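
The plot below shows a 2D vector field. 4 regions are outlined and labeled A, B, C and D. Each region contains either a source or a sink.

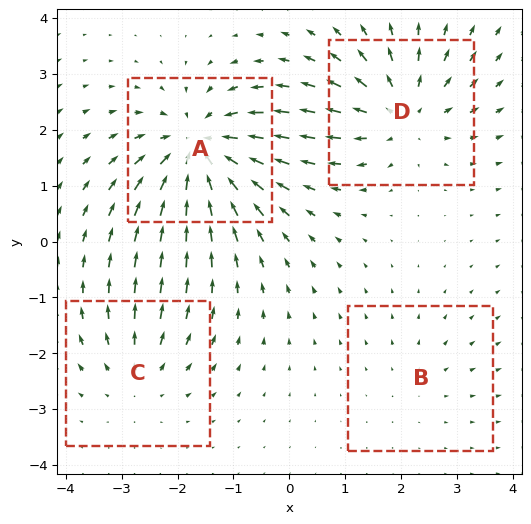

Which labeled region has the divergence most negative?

Divergence at each region's feature centre — A: about -7, B: about +2, C: about +4, D: about +5. Region A is most negative.

A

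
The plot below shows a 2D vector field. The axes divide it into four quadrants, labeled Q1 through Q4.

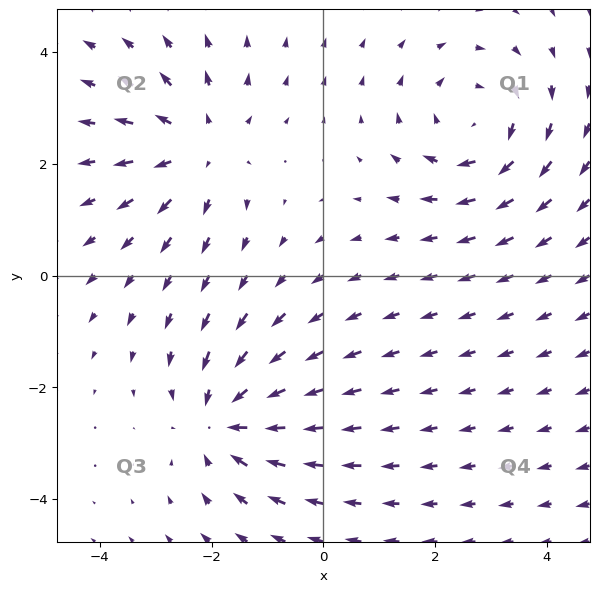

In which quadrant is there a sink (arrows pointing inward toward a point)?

Q3

The sink sits at approximately (-1.8, -2.6), which lies in quadrant Q3. The divergence there is about -4, negative as expected for a sink.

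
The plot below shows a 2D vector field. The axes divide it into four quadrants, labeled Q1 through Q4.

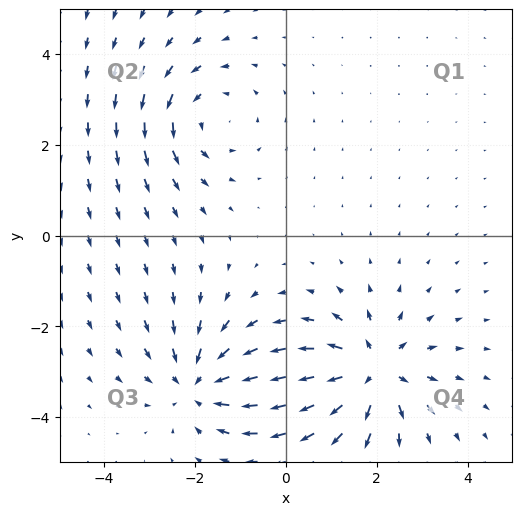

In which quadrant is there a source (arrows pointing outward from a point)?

The source sits at approximately (1.9, -3.0), which lies in quadrant Q4. The divergence there is about +5, positive as expected for a source.

Q4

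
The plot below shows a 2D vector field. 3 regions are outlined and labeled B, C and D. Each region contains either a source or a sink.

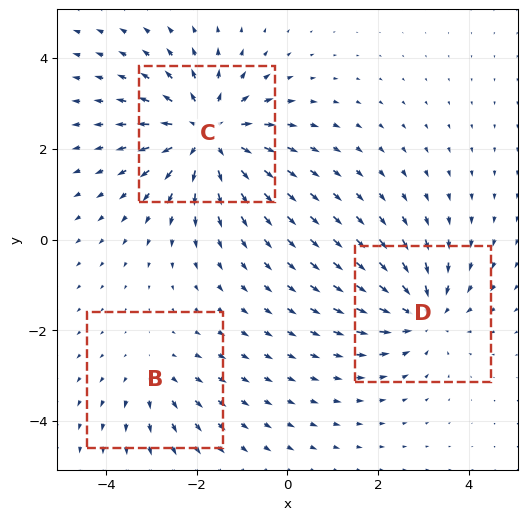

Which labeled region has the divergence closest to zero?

Divergence at each region's feature centre — B: about +2, C: about +5, D: about -3. Region B is closest to zero.

B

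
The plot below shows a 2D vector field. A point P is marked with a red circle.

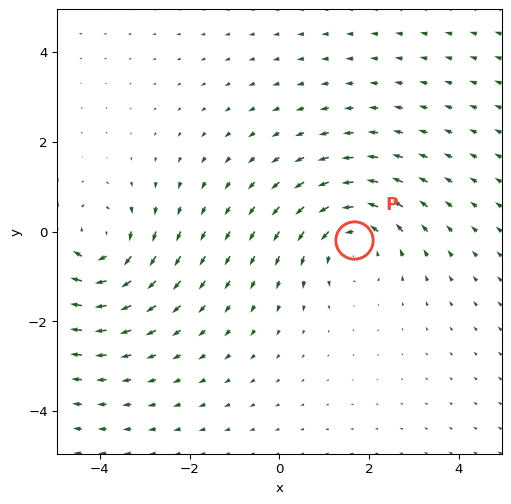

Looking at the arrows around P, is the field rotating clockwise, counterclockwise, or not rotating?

counterclockwise

Near P at (1.7, -0.2) the arrows circulate counterclockwise. The curl (z-component) there is about +3; positive curl means counterclockwise rotation.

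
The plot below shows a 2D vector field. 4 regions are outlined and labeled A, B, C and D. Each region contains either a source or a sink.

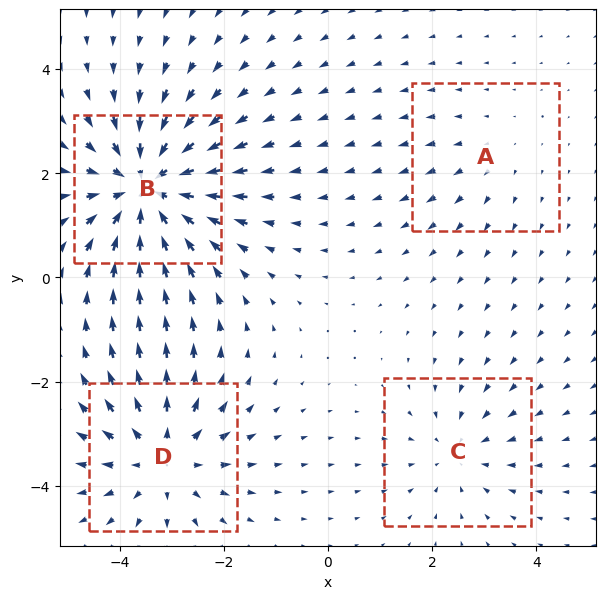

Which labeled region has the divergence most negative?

B

Divergence at each region's feature centre — A: about +2, B: about -6, C: about -3, D: about +4. Region B is most negative.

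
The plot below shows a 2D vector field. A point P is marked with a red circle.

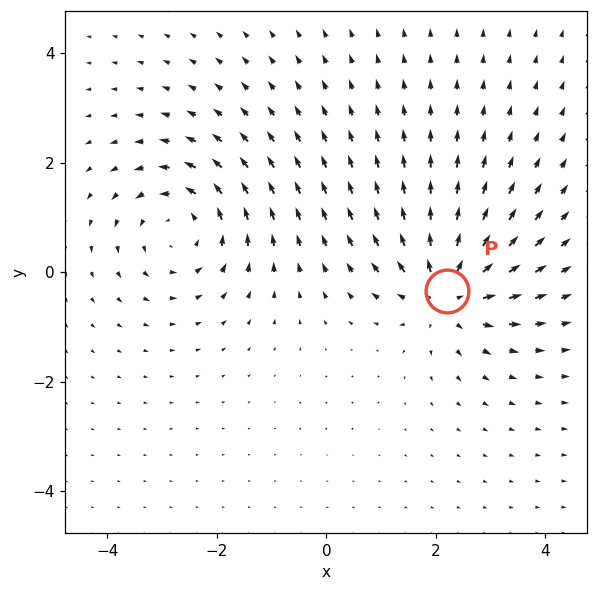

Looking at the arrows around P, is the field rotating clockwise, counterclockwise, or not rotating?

Near P at (2.2, -0.4) the arrows show no circulation. The curl there is ≈0.

not rotating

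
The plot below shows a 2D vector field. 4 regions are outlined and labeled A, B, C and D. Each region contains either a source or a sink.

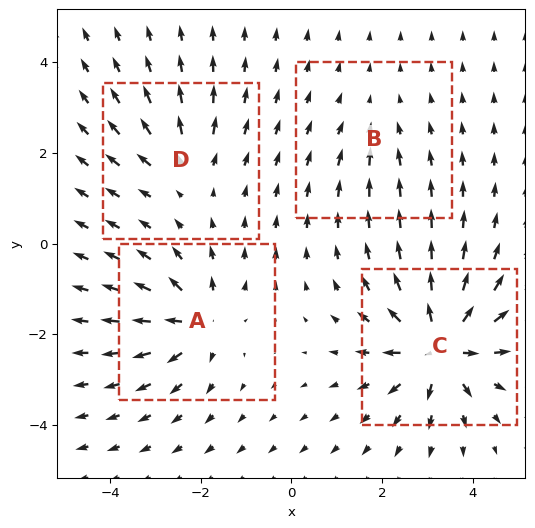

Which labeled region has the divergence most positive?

C

Divergence at each region's feature centre — A: about +6, B: about -2, C: about +9, D: about +4. Region C is most positive.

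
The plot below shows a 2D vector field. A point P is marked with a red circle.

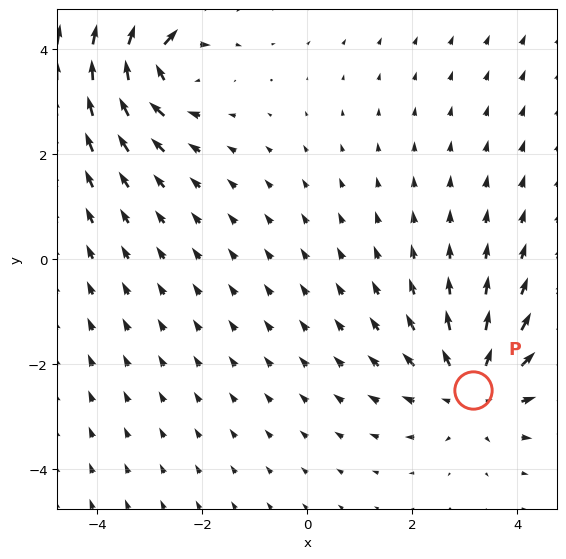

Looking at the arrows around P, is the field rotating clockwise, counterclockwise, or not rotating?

not rotating

Near P at (3.2, -2.5) the arrows show no circulation. The curl there is ≈0.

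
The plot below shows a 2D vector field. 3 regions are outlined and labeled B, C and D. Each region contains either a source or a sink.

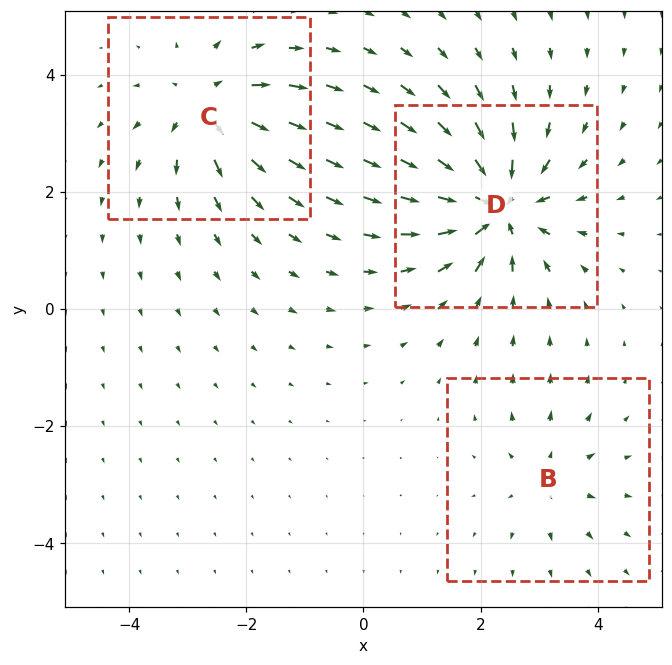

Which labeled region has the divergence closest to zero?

Divergence at each region's feature centre — B: about +2, C: about +4, D: about -6. Region B is closest to zero.

B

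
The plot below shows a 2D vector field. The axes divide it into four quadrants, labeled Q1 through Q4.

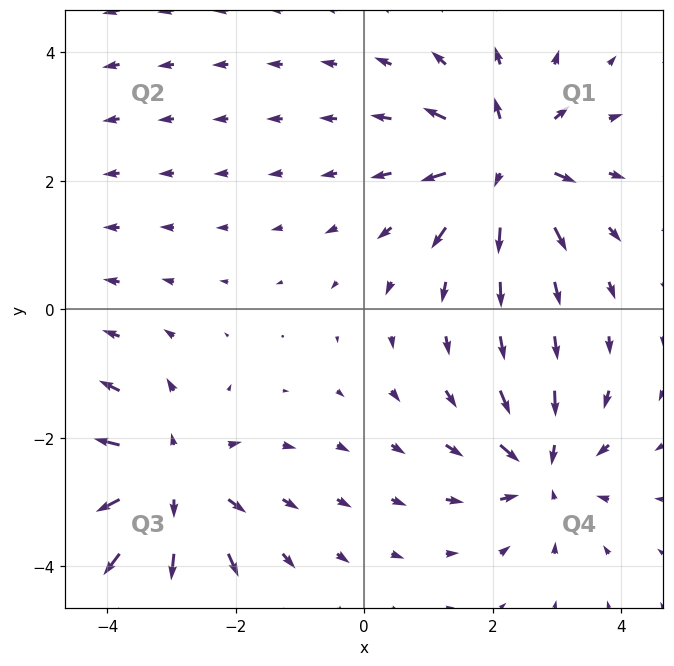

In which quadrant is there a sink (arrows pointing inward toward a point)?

The sink sits at approximately (2.8, -2.5), which lies in quadrant Q4. The divergence there is about -4, negative as expected for a sink.

Q4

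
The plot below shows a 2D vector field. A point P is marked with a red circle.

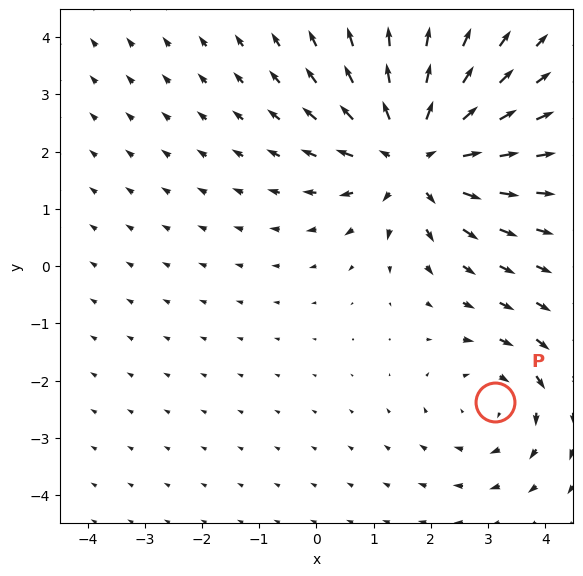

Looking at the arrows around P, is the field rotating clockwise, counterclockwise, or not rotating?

clockwise

Near P at (3.1, -2.4) the arrows circulate clockwise. The curl (z-component) there is about -2; negative curl means clockwise rotation.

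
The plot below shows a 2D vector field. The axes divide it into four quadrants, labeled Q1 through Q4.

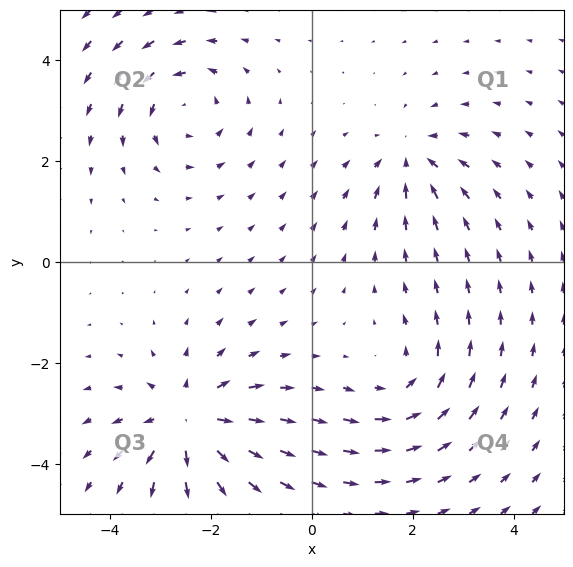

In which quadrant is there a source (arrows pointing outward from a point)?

The source sits at approximately (-2.4, -3.2), which lies in quadrant Q3. The divergence there is about +5, positive as expected for a source.

Q3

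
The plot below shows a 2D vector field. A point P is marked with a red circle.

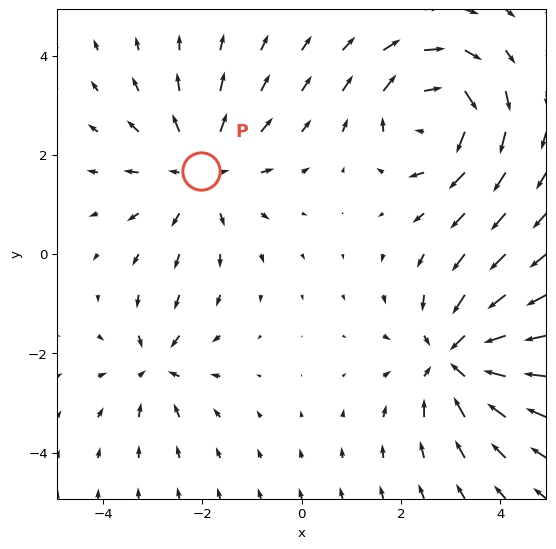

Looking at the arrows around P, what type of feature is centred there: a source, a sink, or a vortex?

At P (-2.0, 1.7) the arrows spread outward. Divergence about +4, curl ≈0 — positive divergence with near-zero curl is a source.

source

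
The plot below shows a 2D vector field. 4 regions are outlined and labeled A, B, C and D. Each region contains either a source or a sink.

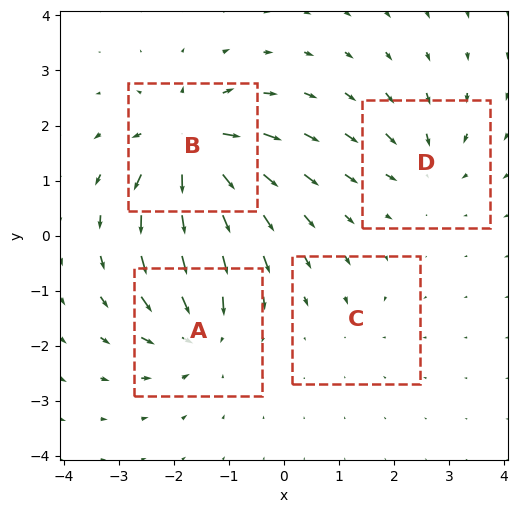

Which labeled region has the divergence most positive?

Divergence at each region's feature centre — A: about -6, B: about +8, C: about -2, D: about -4. Region B is most positive.

B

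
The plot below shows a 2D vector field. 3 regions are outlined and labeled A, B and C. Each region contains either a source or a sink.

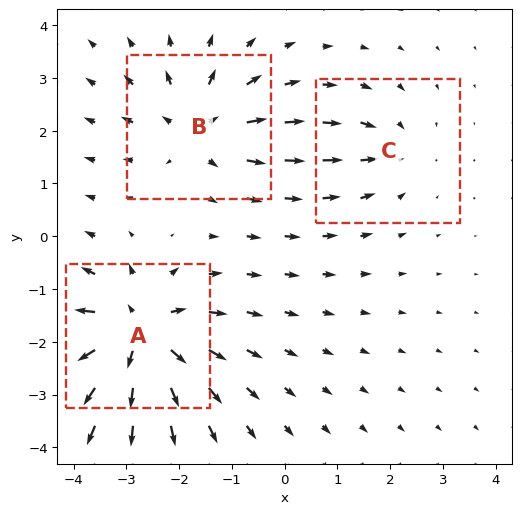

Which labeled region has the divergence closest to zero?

Divergence at each region's feature centre — A: about +5, B: about +4, C: about -2. Region C is closest to zero.

C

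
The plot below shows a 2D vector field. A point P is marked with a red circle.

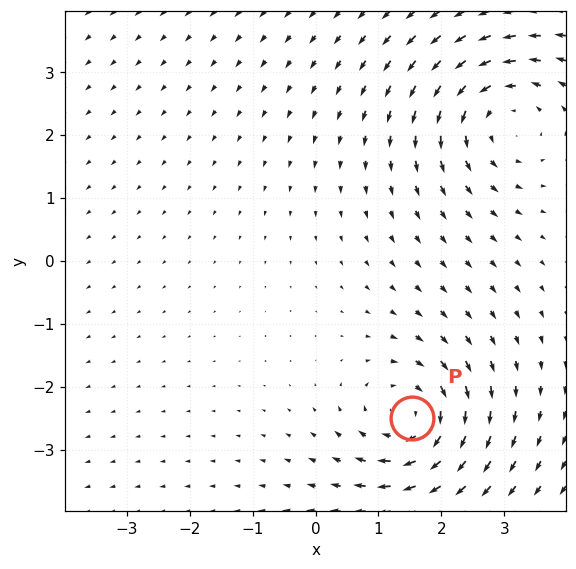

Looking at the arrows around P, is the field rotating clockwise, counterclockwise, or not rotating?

Near P at (1.5, -2.5) the arrows circulate clockwise. The curl (z-component) there is about -4; negative curl means clockwise rotation.

clockwise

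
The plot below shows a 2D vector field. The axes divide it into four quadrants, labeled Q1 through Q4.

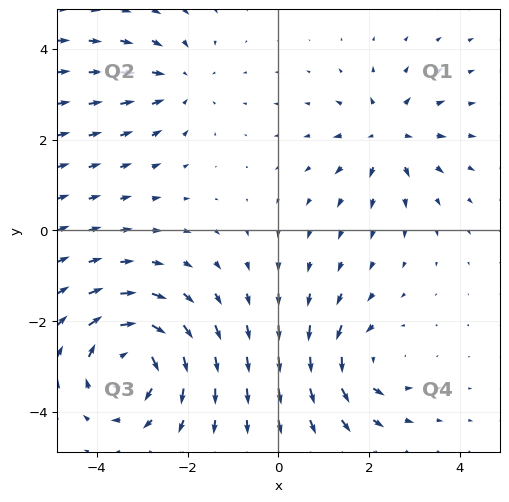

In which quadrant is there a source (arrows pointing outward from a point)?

Q1

The source sits at approximately (2.4, 2.1), which lies in quadrant Q1. The divergence there is about +4, positive as expected for a source.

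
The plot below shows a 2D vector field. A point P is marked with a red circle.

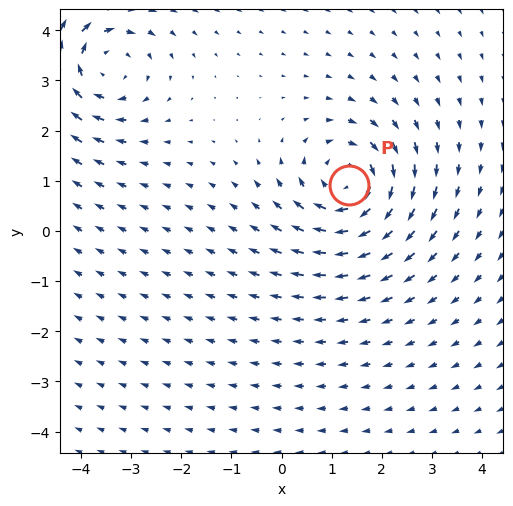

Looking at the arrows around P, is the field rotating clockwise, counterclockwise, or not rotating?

clockwise

Near P at (1.3, 0.9) the arrows circulate clockwise. The curl (z-component) there is about -6; negative curl means clockwise rotation.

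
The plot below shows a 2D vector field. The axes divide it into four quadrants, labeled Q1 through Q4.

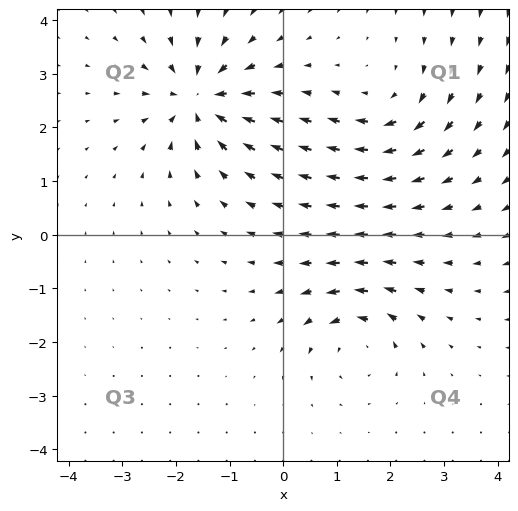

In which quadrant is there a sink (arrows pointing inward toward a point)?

The sink sits at approximately (-1.6, 2.5), which lies in quadrant Q2. The divergence there is about -6, negative as expected for a sink.

Q2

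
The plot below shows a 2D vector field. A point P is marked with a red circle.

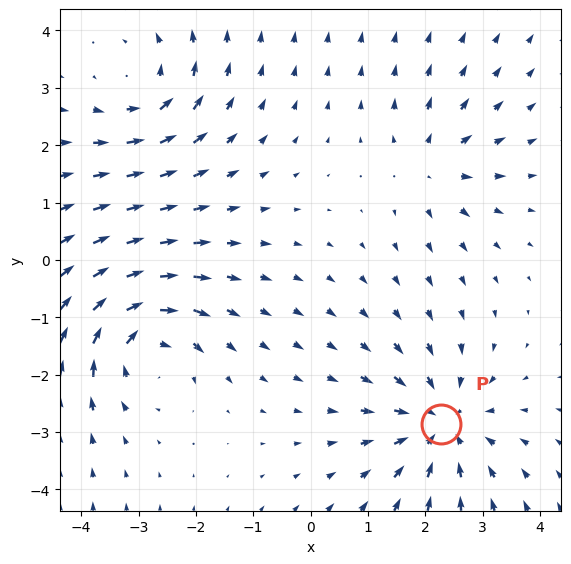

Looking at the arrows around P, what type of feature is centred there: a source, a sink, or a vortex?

sink

At P (2.3, -2.9) the arrows converge inward. Divergence about -5, curl ≈0 — negative divergence with near-zero curl is a sink.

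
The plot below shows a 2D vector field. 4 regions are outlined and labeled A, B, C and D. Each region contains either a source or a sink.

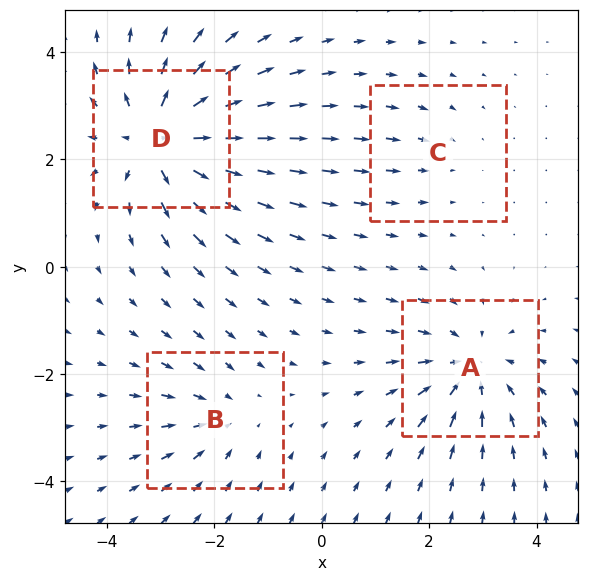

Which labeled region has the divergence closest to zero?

Divergence at each region's feature centre — A: about -5, B: about -3, C: about -2, D: about +7. Region C is closest to zero.

C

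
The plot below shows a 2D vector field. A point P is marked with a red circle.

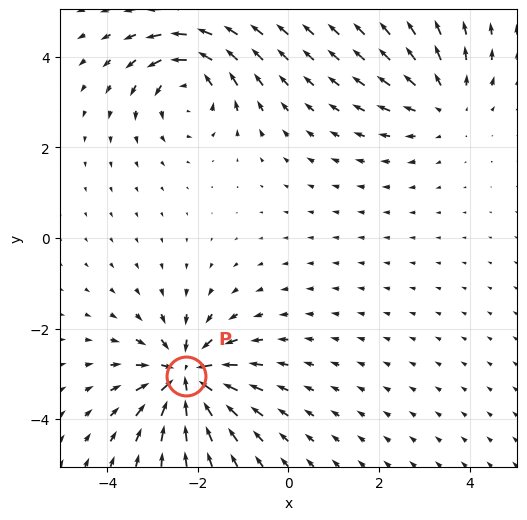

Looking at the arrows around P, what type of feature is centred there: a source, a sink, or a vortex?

At P (-2.3, -3.1) the arrows converge inward. Divergence about -6, curl ≈0 — negative divergence with near-zero curl is a sink.

sink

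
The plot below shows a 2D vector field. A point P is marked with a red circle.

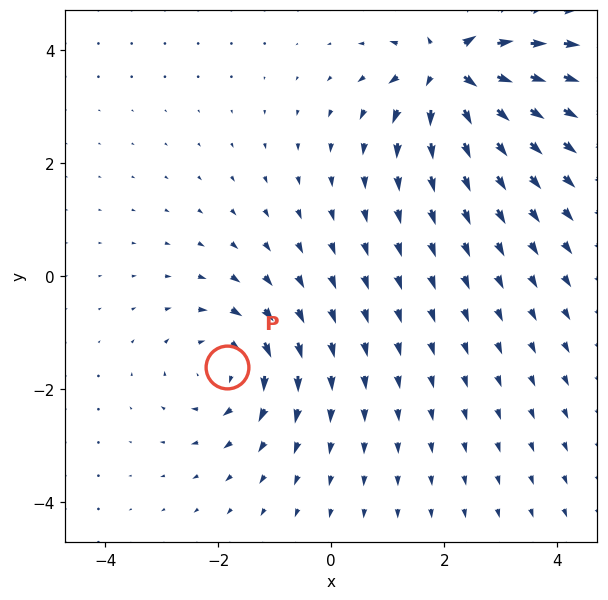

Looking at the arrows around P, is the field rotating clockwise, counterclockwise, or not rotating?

clockwise

Near P at (-1.8, -1.6) the arrows circulate clockwise. The curl (z-component) there is about -3; negative curl means clockwise rotation.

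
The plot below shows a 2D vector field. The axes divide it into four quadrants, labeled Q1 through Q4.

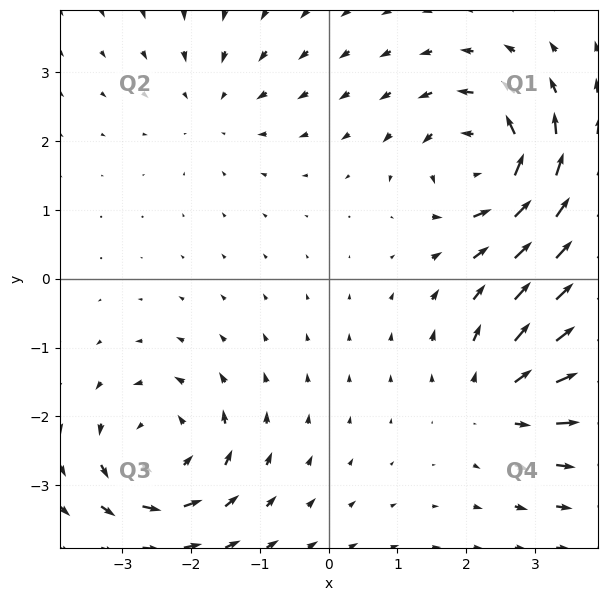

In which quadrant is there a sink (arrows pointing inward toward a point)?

The sink sits at approximately (-1.6, 2.5), which lies in quadrant Q2. The divergence there is about -3, negative as expected for a sink.

Q2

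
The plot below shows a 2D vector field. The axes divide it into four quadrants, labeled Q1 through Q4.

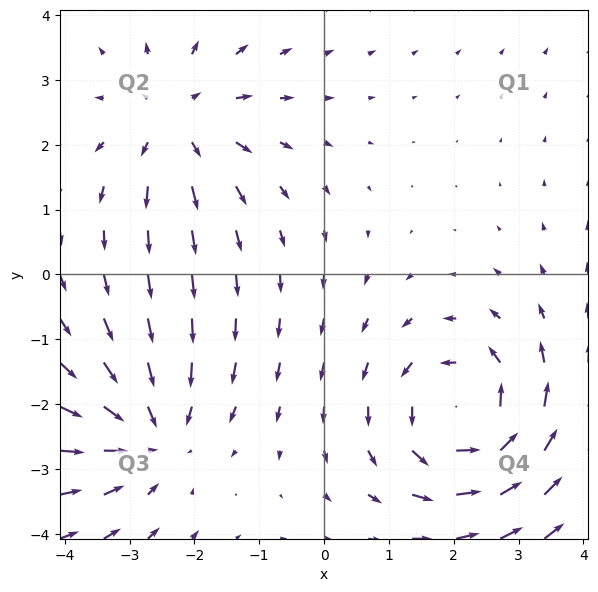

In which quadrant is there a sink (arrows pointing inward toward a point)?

The sink sits at approximately (-2.7, -2.5), which lies in quadrant Q3. The divergence there is about -3, negative as expected for a sink.

Q3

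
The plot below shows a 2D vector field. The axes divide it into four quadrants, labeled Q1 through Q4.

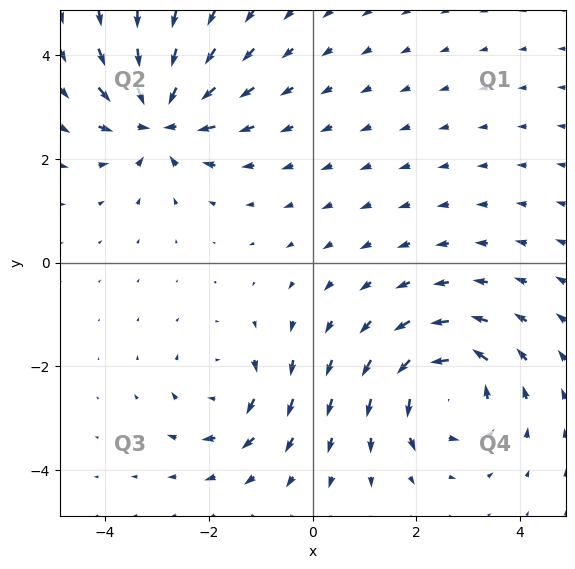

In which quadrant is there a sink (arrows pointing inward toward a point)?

The sink sits at approximately (-2.9, 2.8), which lies in quadrant Q2. The divergence there is about -6, negative as expected for a sink.

Q2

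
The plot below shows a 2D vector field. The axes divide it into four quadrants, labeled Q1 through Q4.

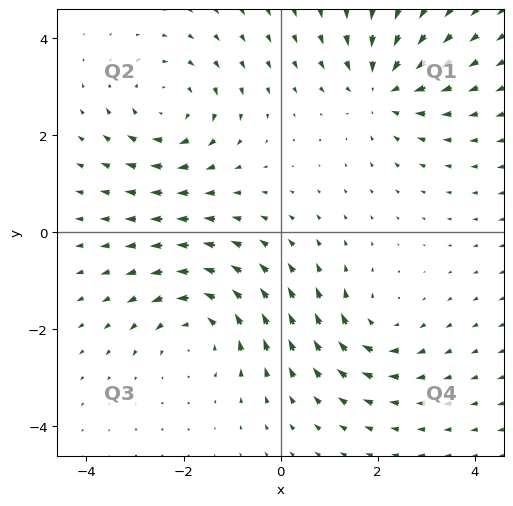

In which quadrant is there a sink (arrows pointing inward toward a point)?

The sink sits at approximately (2.1, 3.0), which lies in quadrant Q1. The divergence there is about -4, negative as expected for a sink.

Q1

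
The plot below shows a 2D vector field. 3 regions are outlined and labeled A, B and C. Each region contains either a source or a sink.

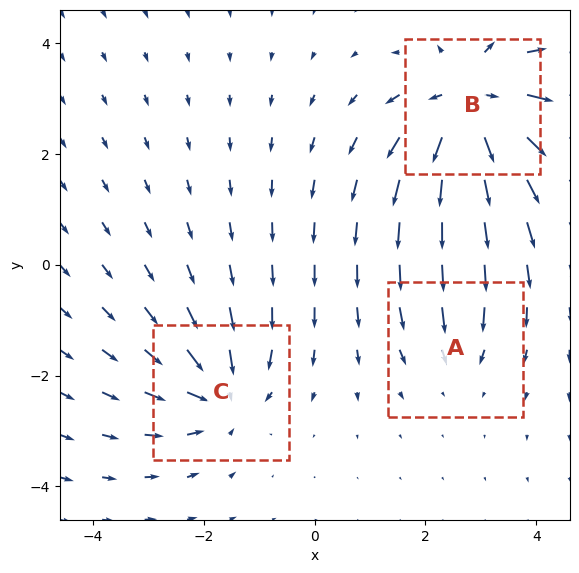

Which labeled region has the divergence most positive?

B

Divergence at each region's feature centre — A: about -2, B: about +5, C: about -4. Region B is most positive.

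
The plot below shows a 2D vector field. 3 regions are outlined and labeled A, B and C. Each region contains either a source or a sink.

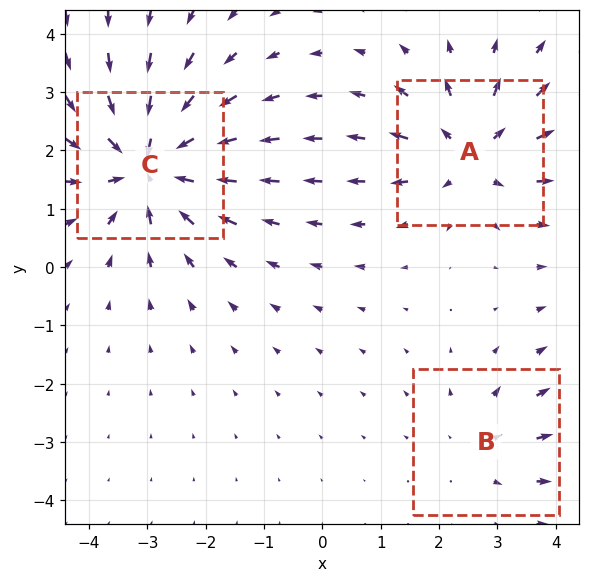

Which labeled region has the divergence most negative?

Divergence at each region's feature centre — A: about +3, B: about +2, C: about -5. Region C is most negative.

C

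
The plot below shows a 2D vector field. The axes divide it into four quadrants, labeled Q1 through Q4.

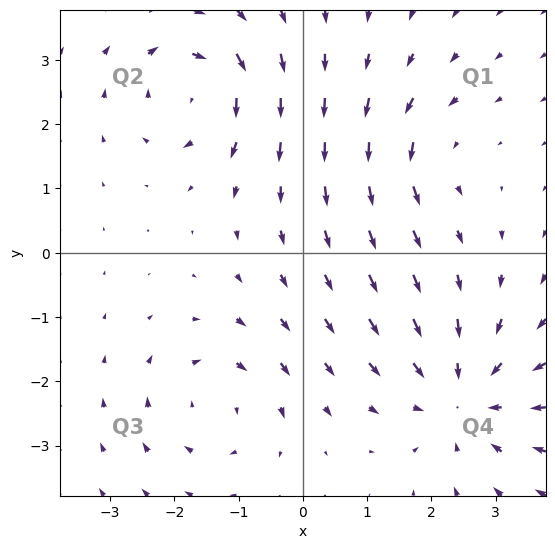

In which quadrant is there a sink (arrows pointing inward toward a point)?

Q4

The sink sits at approximately (2.5, -2.2), which lies in quadrant Q4. The divergence there is about -4, negative as expected for a sink.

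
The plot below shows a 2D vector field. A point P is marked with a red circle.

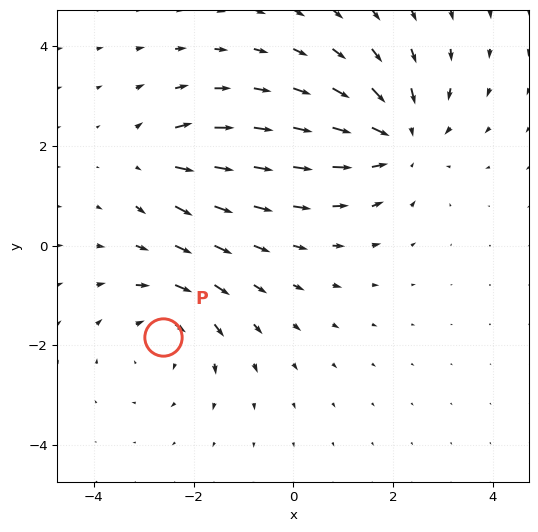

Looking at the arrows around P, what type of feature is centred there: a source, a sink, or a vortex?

vortex

At P (-2.6, -1.8) the arrows circulate clockwise. Divergence ≈0, curl about -3 — near-zero divergence with nonzero curl is a vortex.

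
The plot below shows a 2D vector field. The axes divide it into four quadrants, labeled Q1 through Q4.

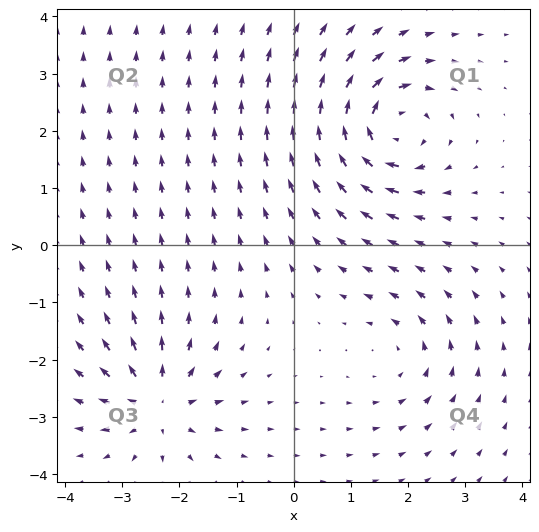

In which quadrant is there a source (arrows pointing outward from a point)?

Q3

The source sits at approximately (-2.4, -2.8), which lies in quadrant Q3. The divergence there is about +5, positive as expected for a source.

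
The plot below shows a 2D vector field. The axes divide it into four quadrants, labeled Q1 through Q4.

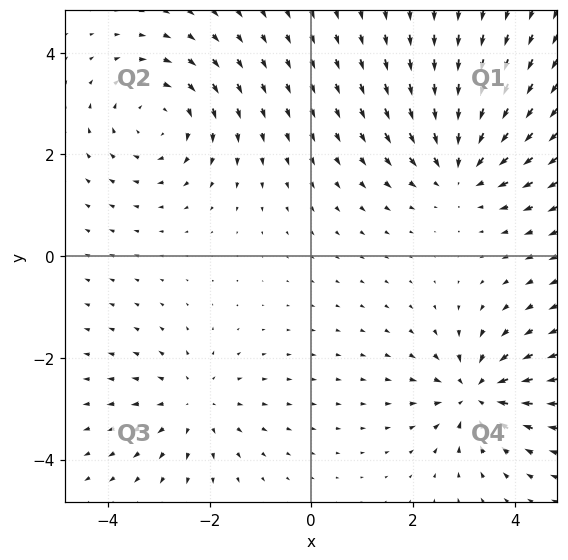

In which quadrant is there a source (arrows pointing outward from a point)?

Q3

The source sits at approximately (-2.3, -2.9), which lies in quadrant Q3. The divergence there is about +3, positive as expected for a source.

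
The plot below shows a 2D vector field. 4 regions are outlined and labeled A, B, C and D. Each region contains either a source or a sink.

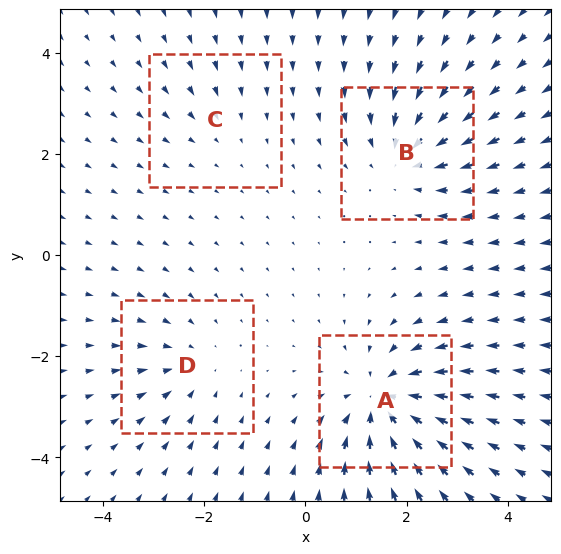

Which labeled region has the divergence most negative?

A

Divergence at each region's feature centre — A: about -6, B: about -5, C: about -2, D: about -3. Region A is most negative.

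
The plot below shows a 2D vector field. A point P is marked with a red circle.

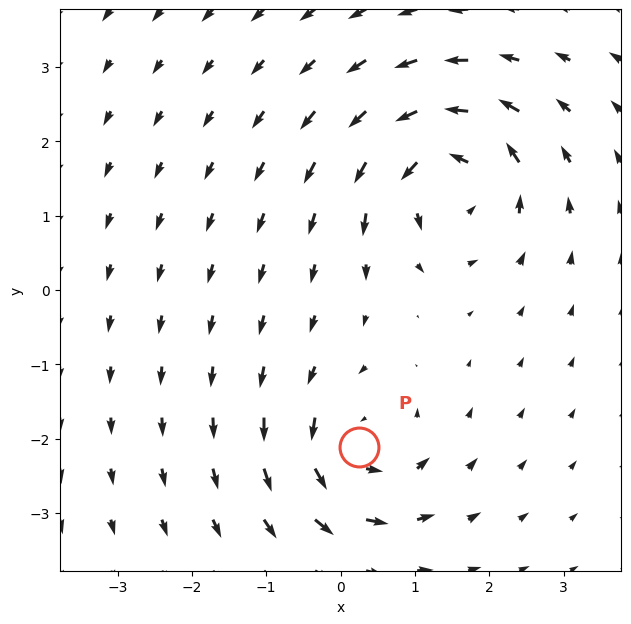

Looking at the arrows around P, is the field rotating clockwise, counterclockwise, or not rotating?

counterclockwise

Near P at (0.2, -2.1) the arrows circulate counterclockwise. The curl (z-component) there is about +5; positive curl means counterclockwise rotation.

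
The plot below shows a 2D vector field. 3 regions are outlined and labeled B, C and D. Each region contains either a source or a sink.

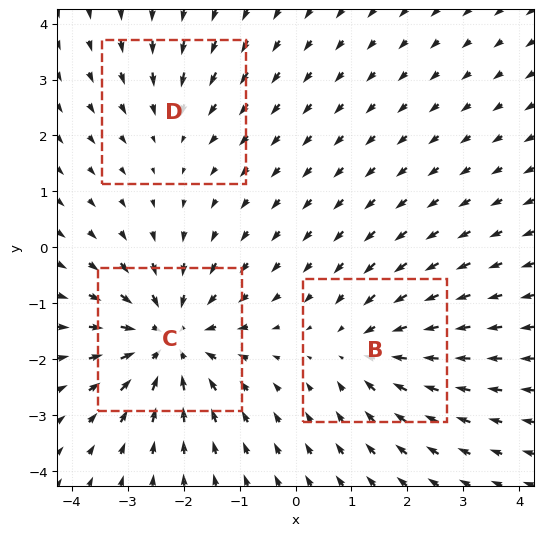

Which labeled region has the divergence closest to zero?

D

Divergence at each region's feature centre — B: about -3, C: about -5, D: about -2. Region D is closest to zero.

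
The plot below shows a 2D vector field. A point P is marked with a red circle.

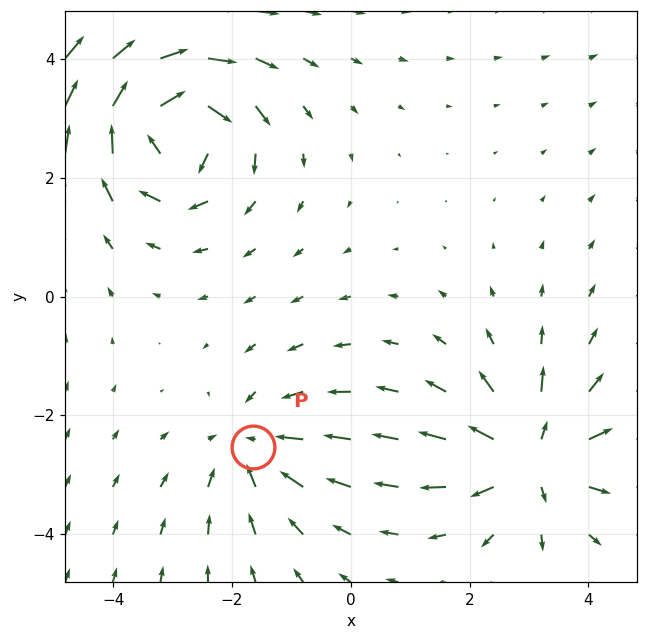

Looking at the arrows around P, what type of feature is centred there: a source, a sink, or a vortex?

At P (-1.6, -2.5) the arrows converge inward. Divergence about -3, curl ≈0 — negative divergence with near-zero curl is a sink.

sink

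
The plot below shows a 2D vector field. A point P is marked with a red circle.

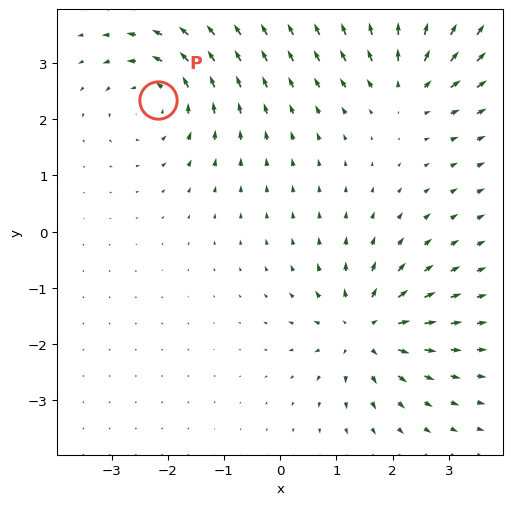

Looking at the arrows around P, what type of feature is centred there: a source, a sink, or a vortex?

At P (-2.2, 2.3) the arrows circulate counterclockwise. Divergence ≈0, curl about +3 — near-zero divergence with nonzero curl is a vortex.

vortex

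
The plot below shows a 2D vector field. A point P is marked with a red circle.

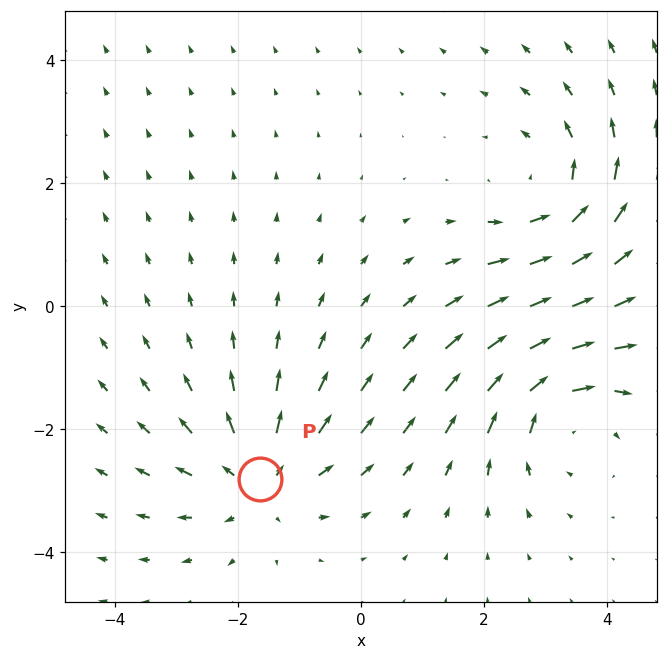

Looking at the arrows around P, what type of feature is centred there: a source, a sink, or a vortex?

source

At P (-1.6, -2.8) the arrows spread outward. Divergence about +4, curl ≈0 — positive divergence with near-zero curl is a source.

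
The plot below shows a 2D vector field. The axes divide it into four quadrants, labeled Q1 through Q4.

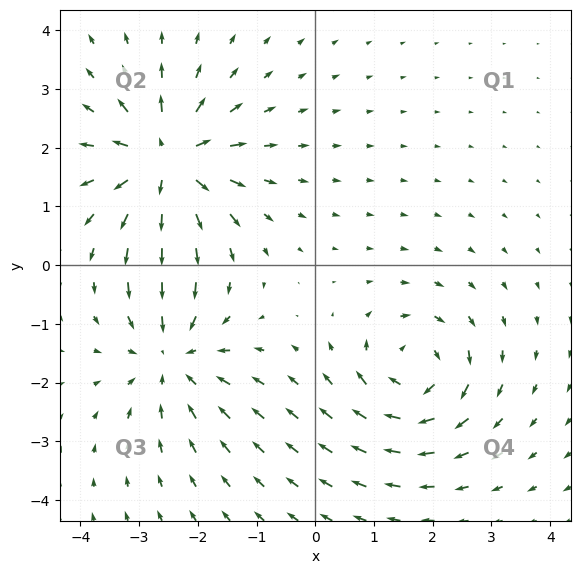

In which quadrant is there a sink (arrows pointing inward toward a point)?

Q3

The sink sits at approximately (-2.4, -1.6), which lies in quadrant Q3. The divergence there is about -4, negative as expected for a sink.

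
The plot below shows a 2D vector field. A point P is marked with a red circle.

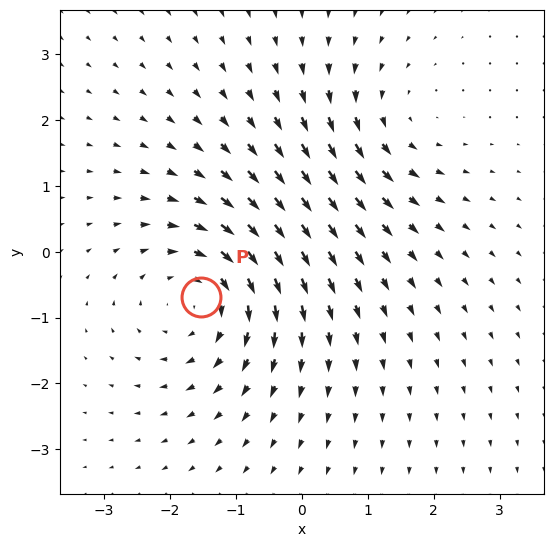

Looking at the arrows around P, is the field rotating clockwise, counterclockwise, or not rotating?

clockwise

Near P at (-1.5, -0.7) the arrows circulate clockwise. The curl (z-component) there is about -3; negative curl means clockwise rotation.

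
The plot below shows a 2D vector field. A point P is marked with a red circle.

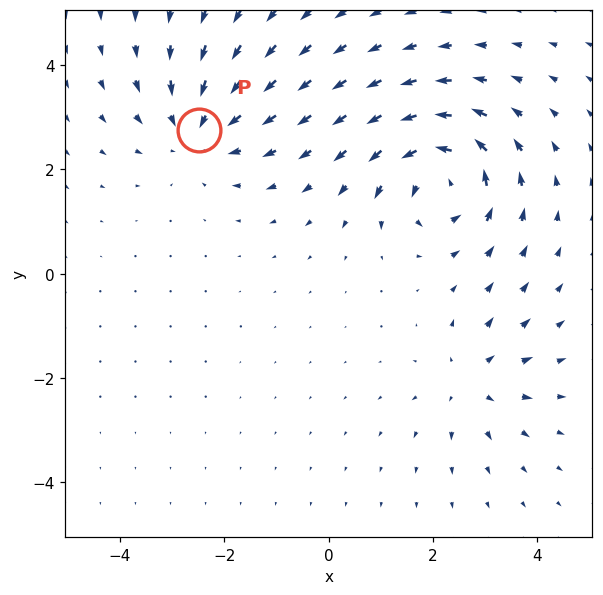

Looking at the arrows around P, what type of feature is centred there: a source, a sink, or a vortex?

sink

At P (-2.5, 2.7) the arrows converge inward. Divergence about -4, curl ≈0 — negative divergence with near-zero curl is a sink.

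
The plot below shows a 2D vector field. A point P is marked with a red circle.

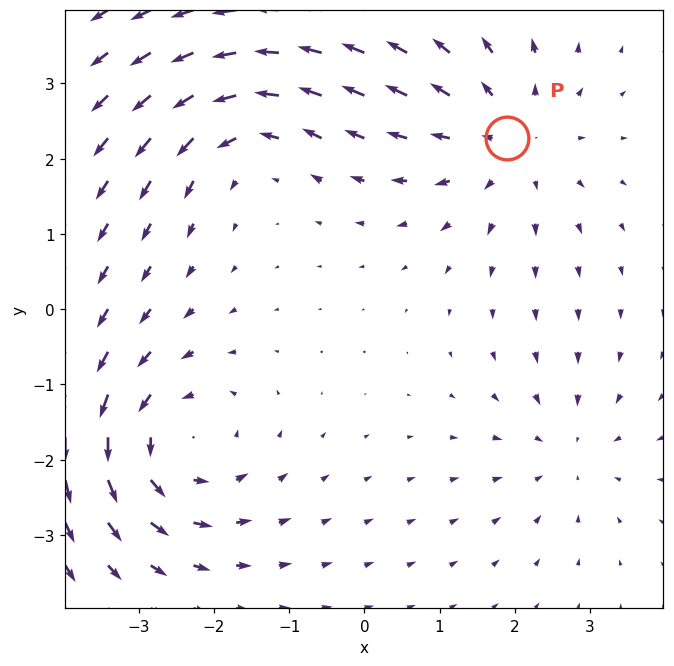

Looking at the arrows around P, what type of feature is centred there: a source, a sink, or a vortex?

source

At P (1.9, 2.3) the arrows spread outward. Divergence about +4, curl ≈0 — positive divergence with near-zero curl is a source.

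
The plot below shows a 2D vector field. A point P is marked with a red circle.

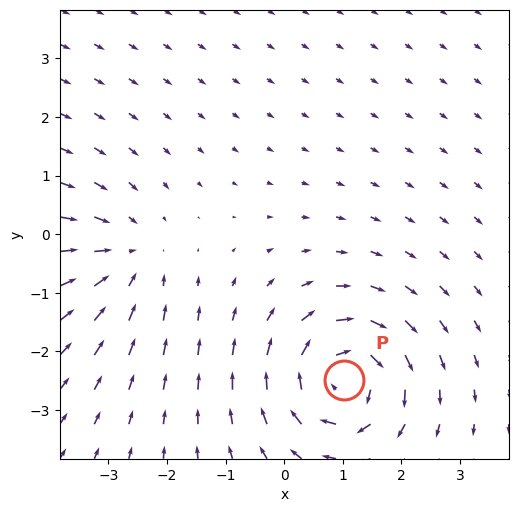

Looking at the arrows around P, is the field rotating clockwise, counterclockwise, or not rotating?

Near P at (1.0, -2.5) the arrows circulate clockwise. The curl (z-component) there is about -5; negative curl means clockwise rotation.

clockwise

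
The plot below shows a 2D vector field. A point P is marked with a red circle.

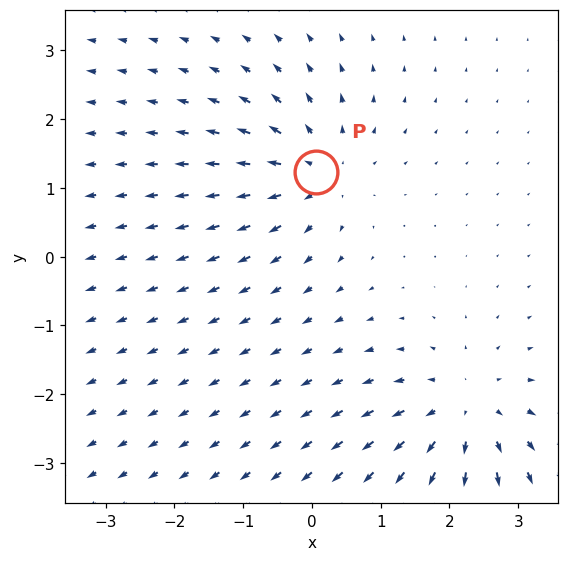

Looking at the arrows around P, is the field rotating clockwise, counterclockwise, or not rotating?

not rotating

Near P at (0.1, 1.2) the arrows show no circulation. The curl there is ≈0.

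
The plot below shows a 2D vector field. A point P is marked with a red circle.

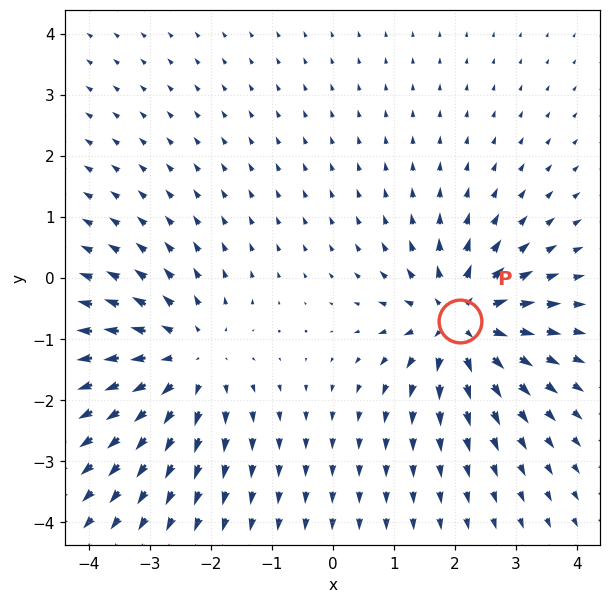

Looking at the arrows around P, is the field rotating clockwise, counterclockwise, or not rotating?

Near P at (2.1, -0.7) the arrows show no circulation. The curl there is ≈0.

not rotating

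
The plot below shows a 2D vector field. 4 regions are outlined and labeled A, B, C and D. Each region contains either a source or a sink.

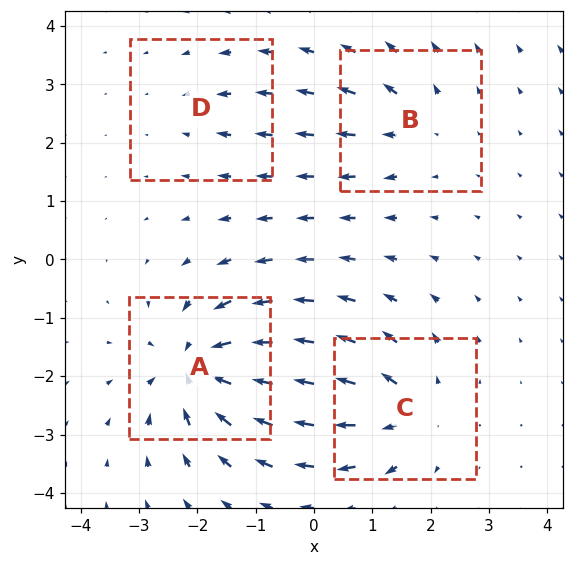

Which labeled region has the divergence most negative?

A

Divergence at each region's feature centre — A: about -8, B: about +4, C: about +6, D: about -2. Region A is most negative.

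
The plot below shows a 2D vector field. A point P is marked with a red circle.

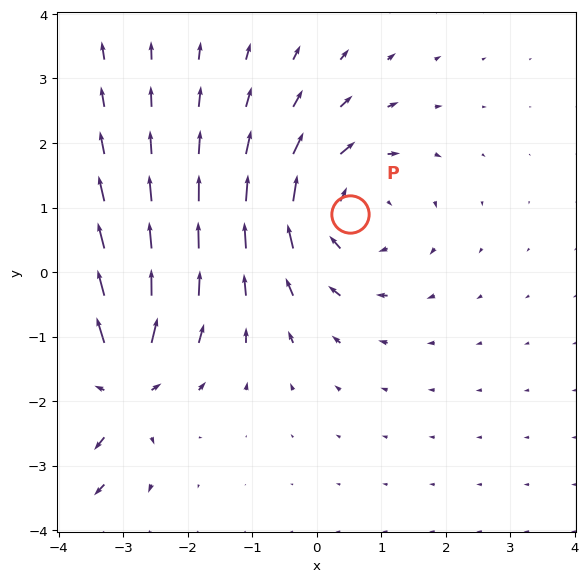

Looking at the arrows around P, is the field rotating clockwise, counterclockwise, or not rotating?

Near P at (0.5, 0.9) the arrows circulate clockwise. The curl (z-component) there is about -3; negative curl means clockwise rotation.

clockwise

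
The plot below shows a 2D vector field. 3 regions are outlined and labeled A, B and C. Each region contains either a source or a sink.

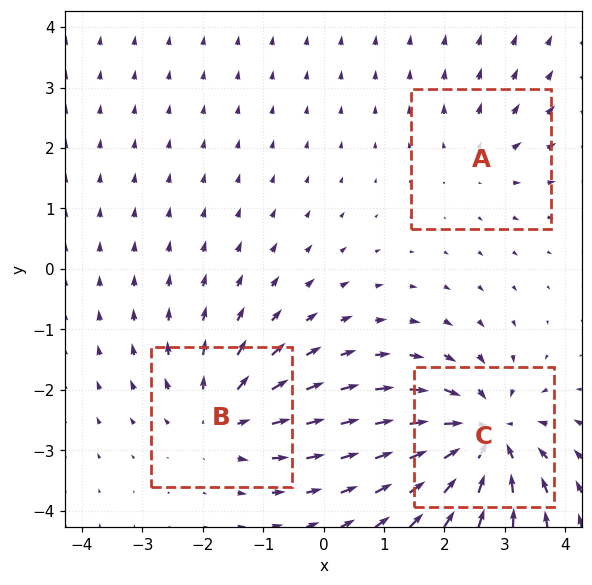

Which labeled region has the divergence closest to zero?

A

Divergence at each region's feature centre — A: about +2, B: about +3, C: about -5. Region A is closest to zero.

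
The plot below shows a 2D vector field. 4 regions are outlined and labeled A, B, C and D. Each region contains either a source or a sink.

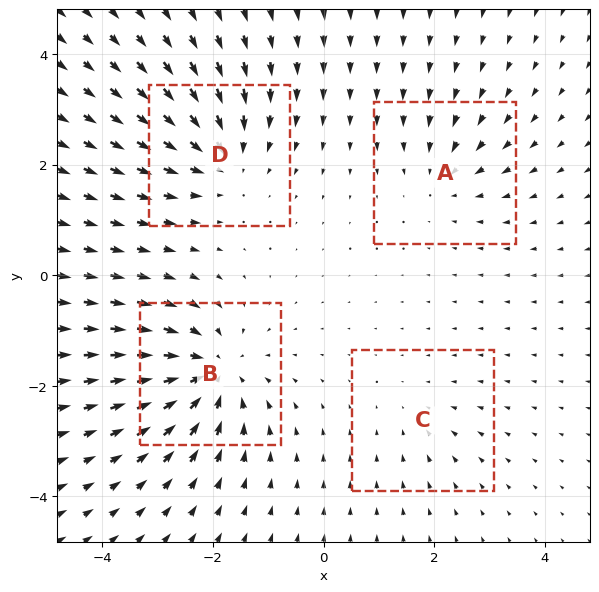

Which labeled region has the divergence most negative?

B

Divergence at each region's feature centre — A: about -4, B: about -7, C: about -2, D: about -6. Region B is most negative.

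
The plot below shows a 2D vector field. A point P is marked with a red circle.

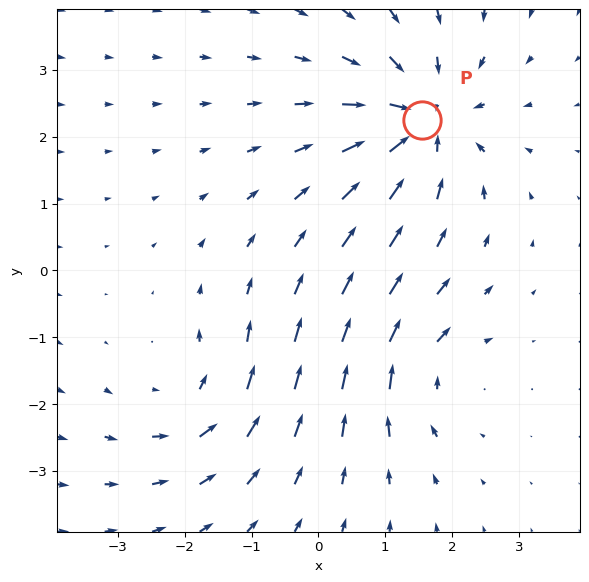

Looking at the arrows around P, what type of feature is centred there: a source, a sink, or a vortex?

At P (1.6, 2.2) the arrows converge inward. Divergence about -5, curl ≈0 — negative divergence with near-zero curl is a sink.

sink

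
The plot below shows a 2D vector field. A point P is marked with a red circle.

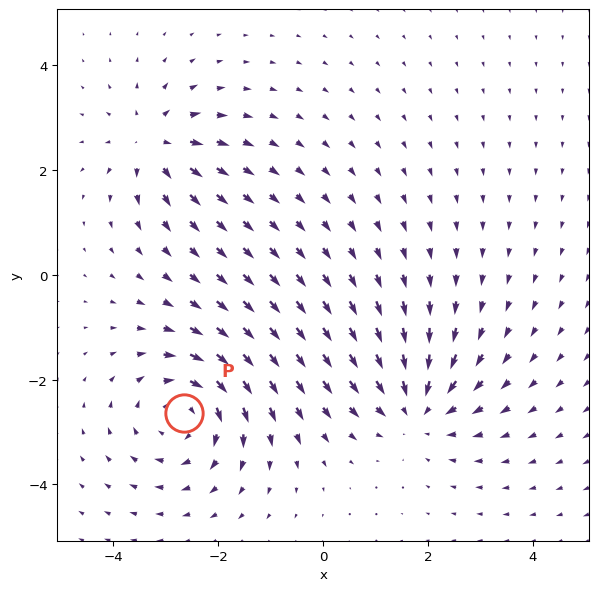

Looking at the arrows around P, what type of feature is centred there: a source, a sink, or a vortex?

vortex

At P (-2.6, -2.6) the arrows circulate clockwise. Divergence ≈0, curl about -4 — near-zero divergence with nonzero curl is a vortex.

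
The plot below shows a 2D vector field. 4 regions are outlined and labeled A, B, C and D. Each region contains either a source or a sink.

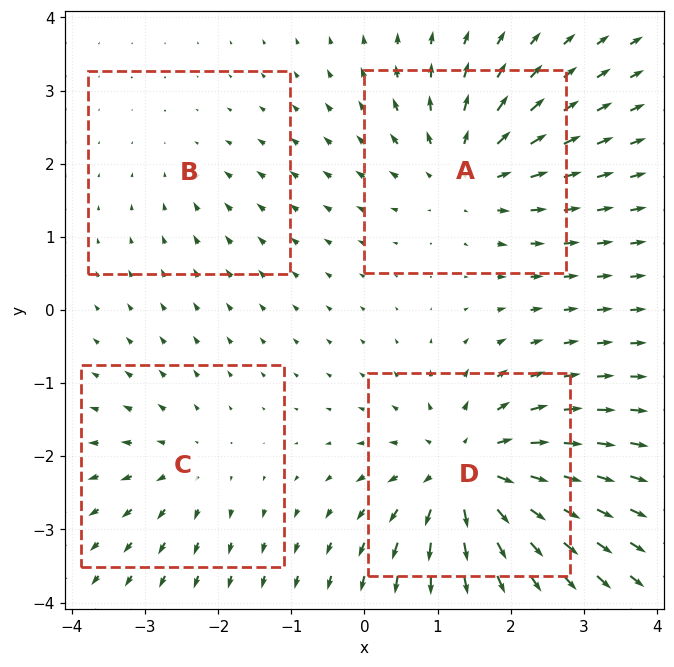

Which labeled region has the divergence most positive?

Divergence at each region's feature centre — A: about +5, B: about -2, C: about +3, D: about +7. Region D is most positive.

D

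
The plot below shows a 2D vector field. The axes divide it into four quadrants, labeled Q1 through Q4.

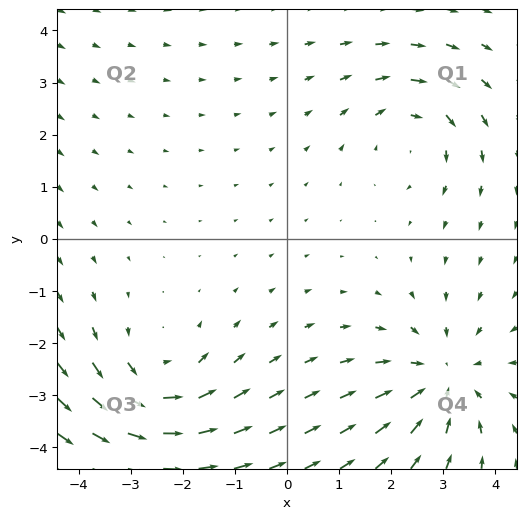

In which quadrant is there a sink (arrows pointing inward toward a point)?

The sink sits at approximately (3.0, -2.7), which lies in quadrant Q4. The divergence there is about -4, negative as expected for a sink.

Q4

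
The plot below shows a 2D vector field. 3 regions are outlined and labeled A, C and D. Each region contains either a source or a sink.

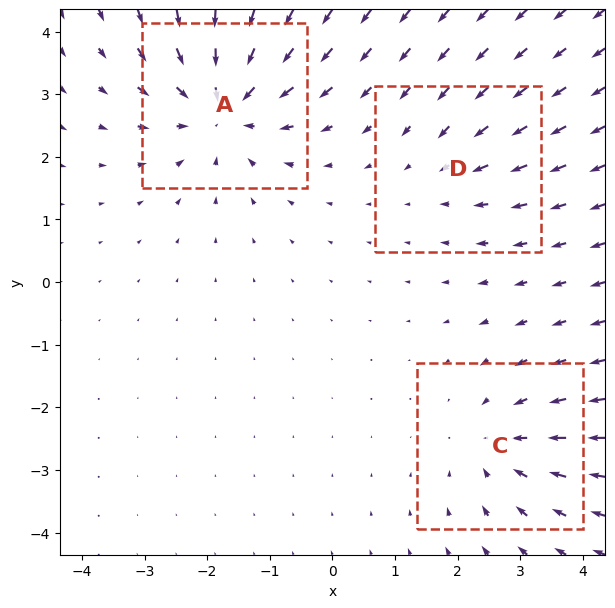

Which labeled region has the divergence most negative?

Divergence at each region's feature centre — A: about -5, C: about -3, D: about -2. Region A is most negative.

A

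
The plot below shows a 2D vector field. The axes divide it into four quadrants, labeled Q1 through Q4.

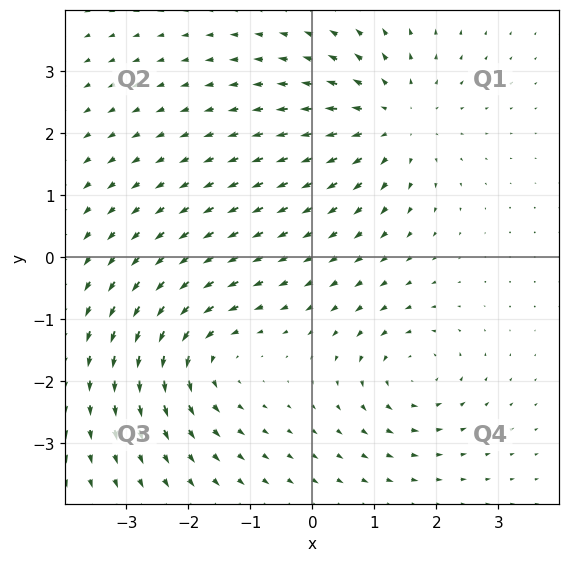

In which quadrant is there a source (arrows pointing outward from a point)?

The source sits at approximately (1.3, 2.2), which lies in quadrant Q1. The divergence there is about +3, positive as expected for a source.

Q1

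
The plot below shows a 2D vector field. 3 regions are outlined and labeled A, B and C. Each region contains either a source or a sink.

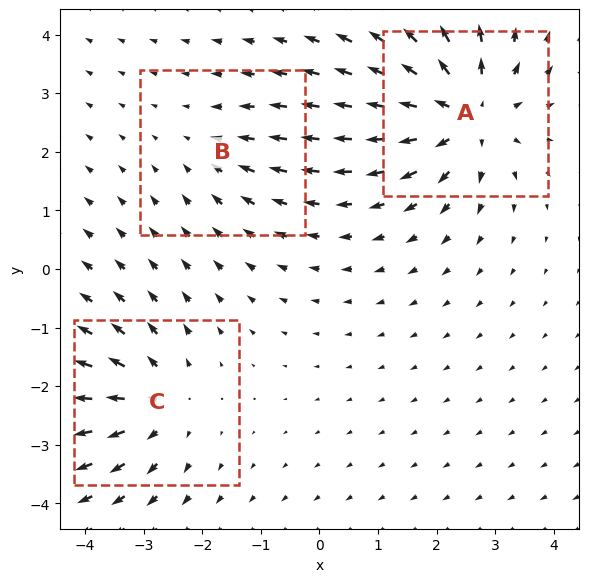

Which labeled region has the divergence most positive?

A

Divergence at each region's feature centre — A: about +5, B: about -2, C: about +3. Region A is most positive.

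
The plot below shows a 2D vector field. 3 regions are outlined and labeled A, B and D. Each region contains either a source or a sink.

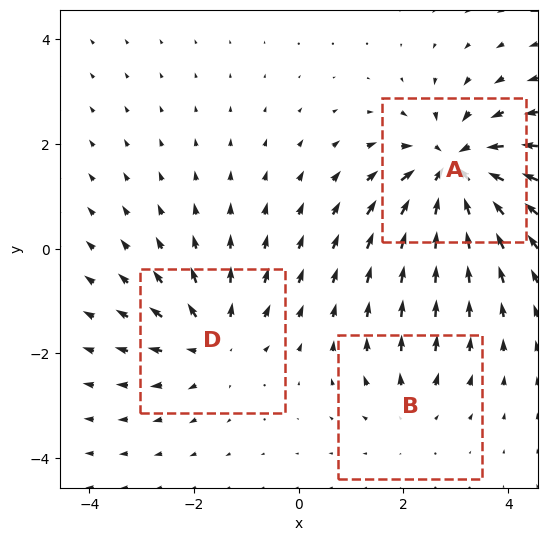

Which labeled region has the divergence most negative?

A

Divergence at each region's feature centre — A: about -6, B: about +2, D: about +3. Region A is most negative.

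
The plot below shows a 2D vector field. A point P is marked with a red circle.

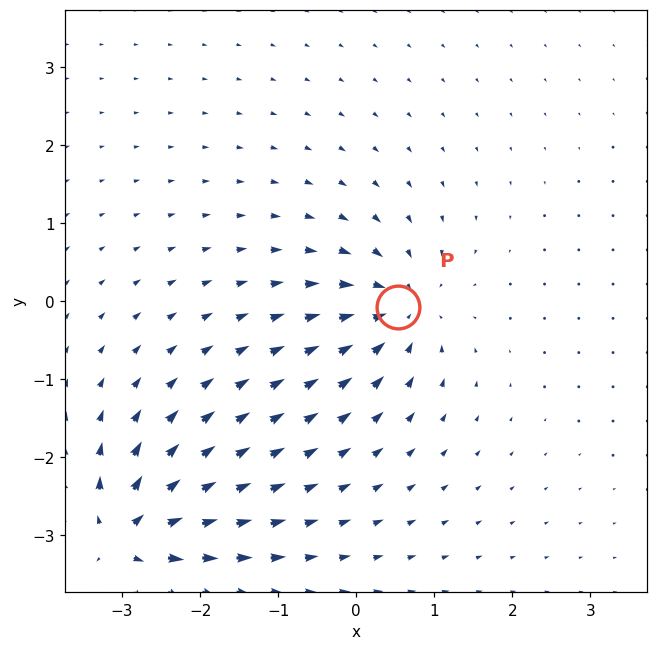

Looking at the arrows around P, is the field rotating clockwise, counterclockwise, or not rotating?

Near P at (0.5, -0.1) the arrows show no circulation. The curl there is ≈0.

not rotating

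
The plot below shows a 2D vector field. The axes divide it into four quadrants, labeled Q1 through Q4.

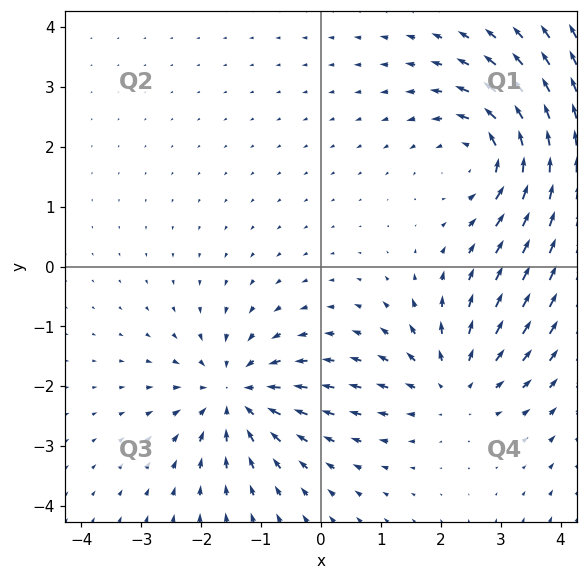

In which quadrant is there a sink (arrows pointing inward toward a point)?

The sink sits at approximately (-1.4, -2.1), which lies in quadrant Q3. The divergence there is about -5, negative as expected for a sink.

Q3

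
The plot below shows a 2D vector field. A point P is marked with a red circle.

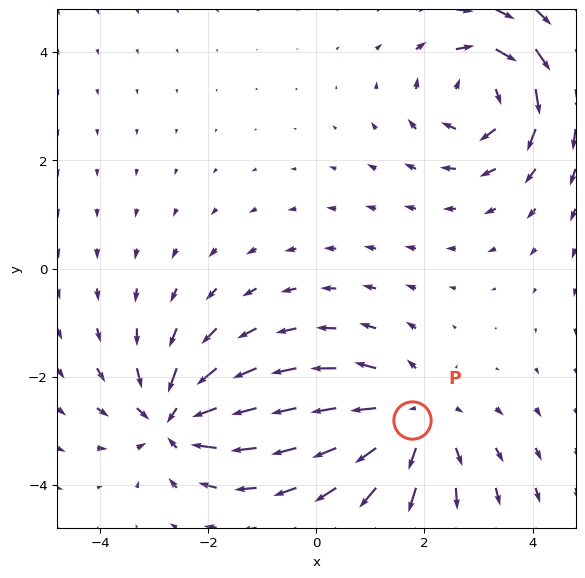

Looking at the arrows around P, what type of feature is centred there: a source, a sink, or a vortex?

source

At P (1.8, -2.8) the arrows spread outward. Divergence about +4, curl ≈0 — positive divergence with near-zero curl is a source.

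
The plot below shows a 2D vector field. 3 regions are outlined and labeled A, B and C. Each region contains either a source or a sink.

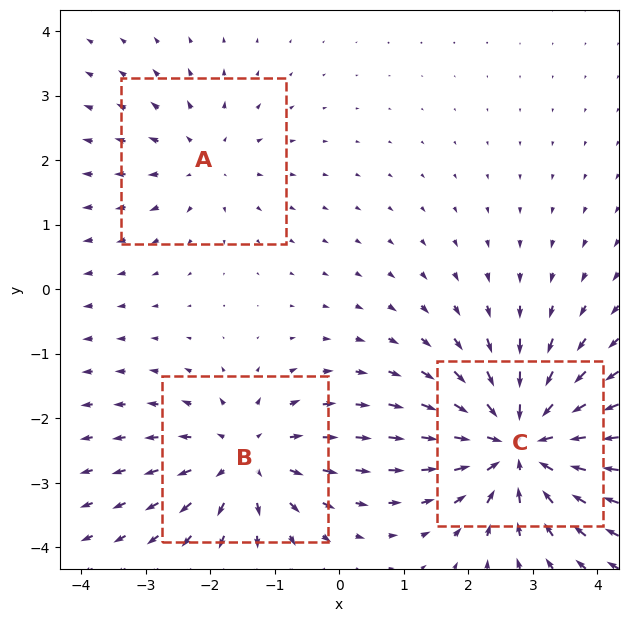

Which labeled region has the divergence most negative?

Divergence at each region's feature centre — A: about +2, B: about +3, C: about -5. Region C is most negative.

C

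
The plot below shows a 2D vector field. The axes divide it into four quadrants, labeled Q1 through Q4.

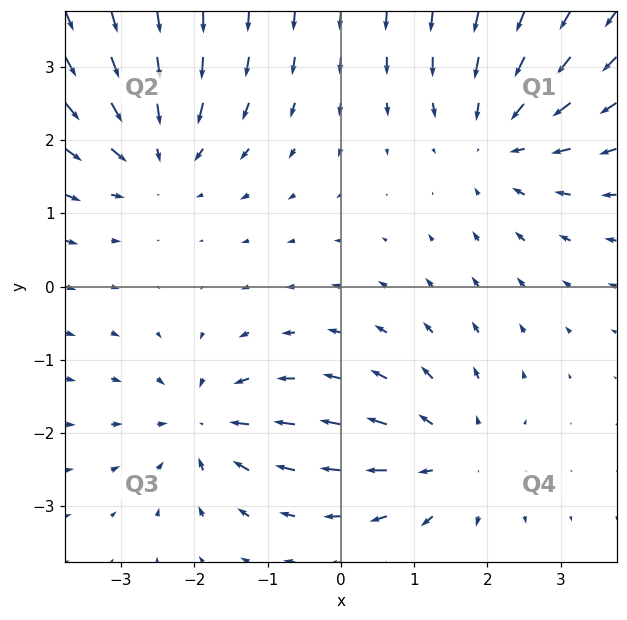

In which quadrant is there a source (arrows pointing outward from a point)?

The source sits at approximately (1.5, -2.4), which lies in quadrant Q4. The divergence there is about +3, positive as expected for a source.

Q4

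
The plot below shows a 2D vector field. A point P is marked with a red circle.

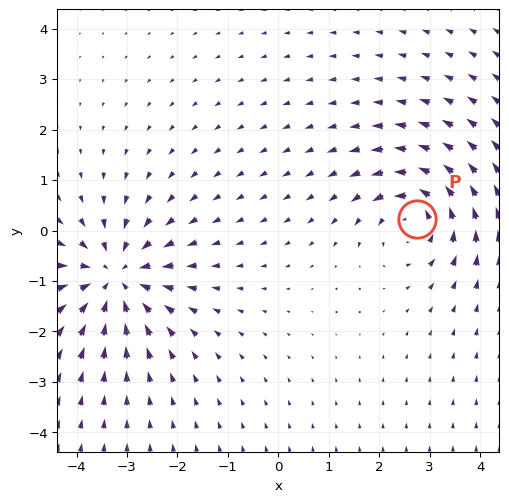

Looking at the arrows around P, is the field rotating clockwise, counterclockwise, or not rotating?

Near P at (2.8, 0.2) the arrows circulate counterclockwise. The curl (z-component) there is about +3; positive curl means counterclockwise rotation.

counterclockwise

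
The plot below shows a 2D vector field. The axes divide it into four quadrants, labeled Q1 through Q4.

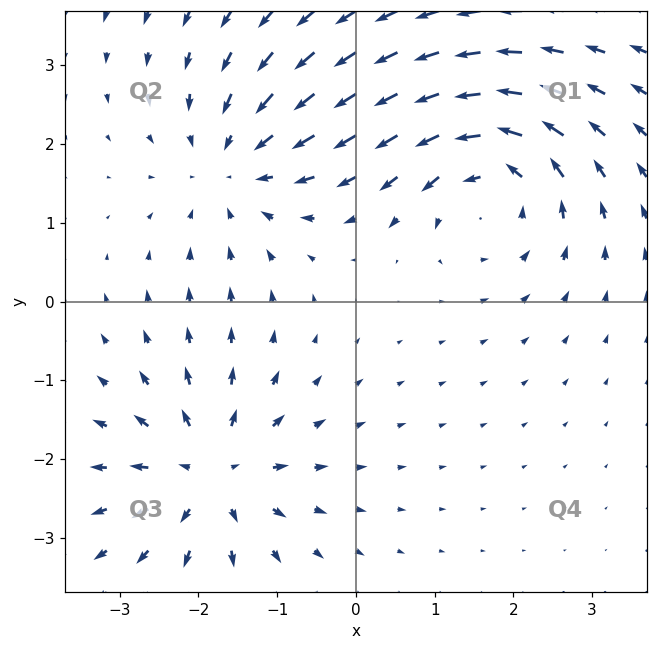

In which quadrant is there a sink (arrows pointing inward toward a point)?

The sink sits at approximately (-1.5, 1.7), which lies in quadrant Q2. The divergence there is about -3, negative as expected for a sink.

Q2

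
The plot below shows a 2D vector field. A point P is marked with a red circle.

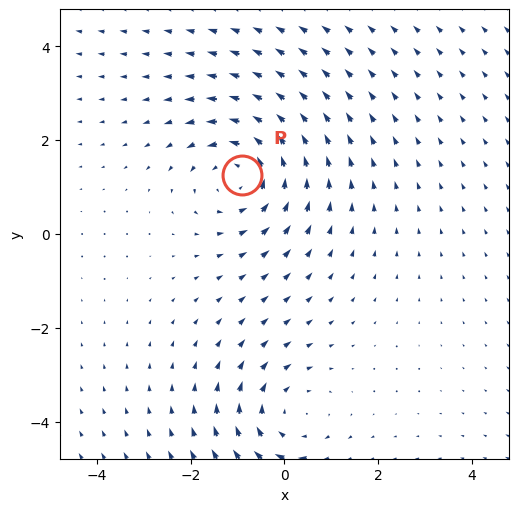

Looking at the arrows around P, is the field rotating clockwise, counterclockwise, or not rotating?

Near P at (-0.9, 1.3) the arrows circulate counterclockwise. The curl (z-component) there is about +4; positive curl means counterclockwise rotation.

counterclockwise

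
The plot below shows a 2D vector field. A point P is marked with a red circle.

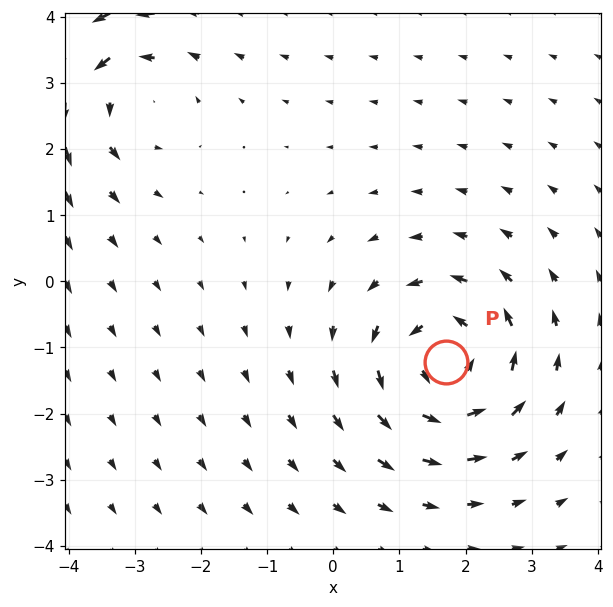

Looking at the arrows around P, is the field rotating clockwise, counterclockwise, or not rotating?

Near P at (1.7, -1.2) the arrows circulate counterclockwise. The curl (z-component) there is about +5; positive curl means counterclockwise rotation.

counterclockwise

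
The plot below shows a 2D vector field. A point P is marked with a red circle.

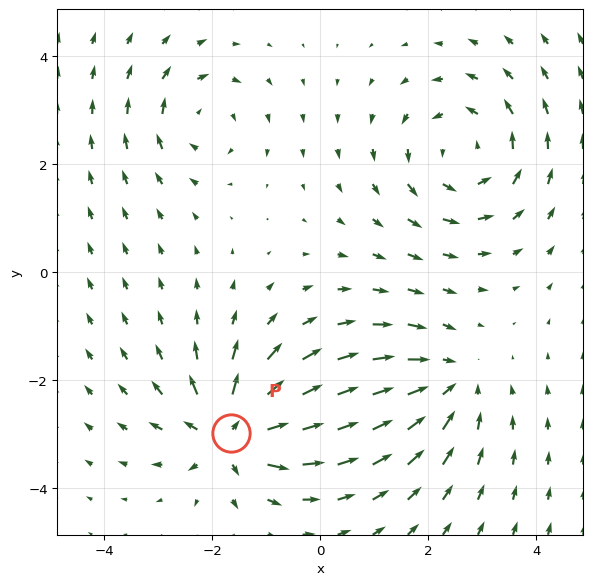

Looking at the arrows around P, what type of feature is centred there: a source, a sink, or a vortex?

source

At P (-1.6, -3.0) the arrows spread outward. Divergence about +6, curl ≈0 — positive divergence with near-zero curl is a source.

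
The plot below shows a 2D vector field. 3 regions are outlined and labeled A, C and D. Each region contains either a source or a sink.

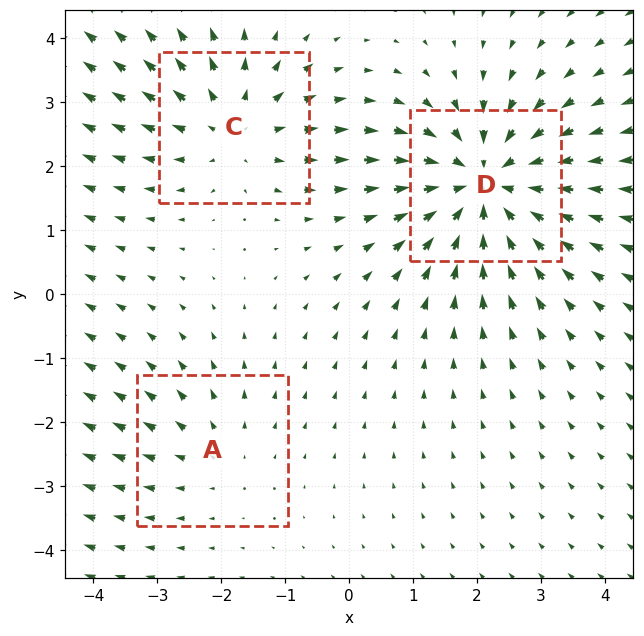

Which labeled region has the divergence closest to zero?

A

Divergence at each region's feature centre — A: about +2, C: about +3, D: about -5. Region A is closest to zero.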